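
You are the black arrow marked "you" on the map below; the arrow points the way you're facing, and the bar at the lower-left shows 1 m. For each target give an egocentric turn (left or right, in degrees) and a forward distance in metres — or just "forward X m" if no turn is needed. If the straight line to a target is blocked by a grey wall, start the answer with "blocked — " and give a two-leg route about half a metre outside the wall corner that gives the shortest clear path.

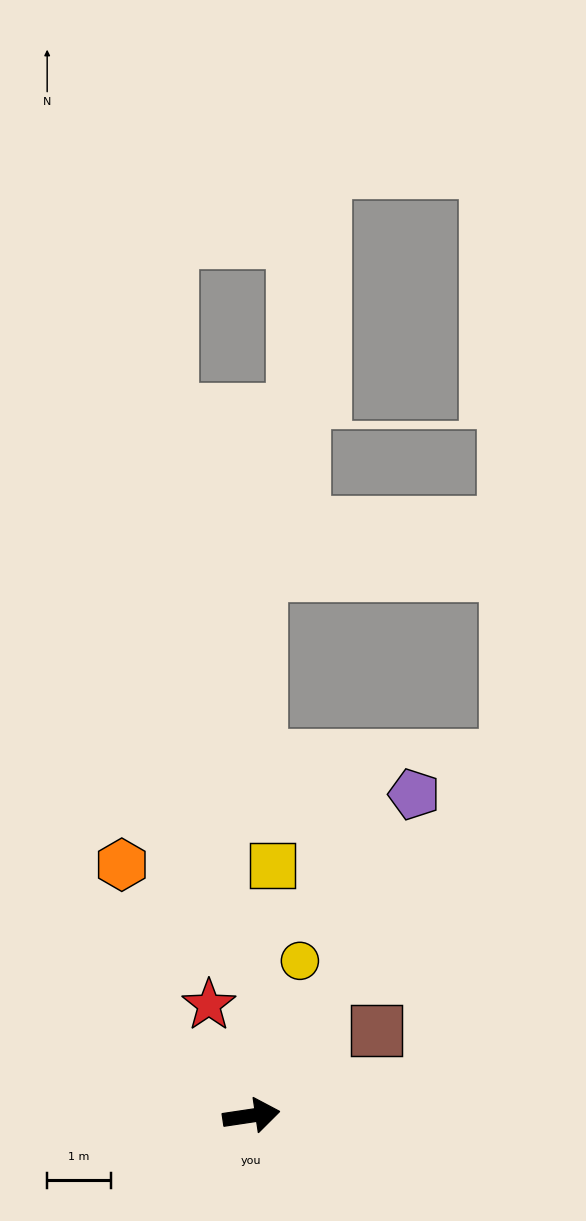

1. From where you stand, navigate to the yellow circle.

turn left 64°, forward 2.5 m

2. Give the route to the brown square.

turn left 26°, forward 2.4 m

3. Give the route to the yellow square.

turn left 77°, forward 3.9 m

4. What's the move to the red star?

turn left 102°, forward 1.9 m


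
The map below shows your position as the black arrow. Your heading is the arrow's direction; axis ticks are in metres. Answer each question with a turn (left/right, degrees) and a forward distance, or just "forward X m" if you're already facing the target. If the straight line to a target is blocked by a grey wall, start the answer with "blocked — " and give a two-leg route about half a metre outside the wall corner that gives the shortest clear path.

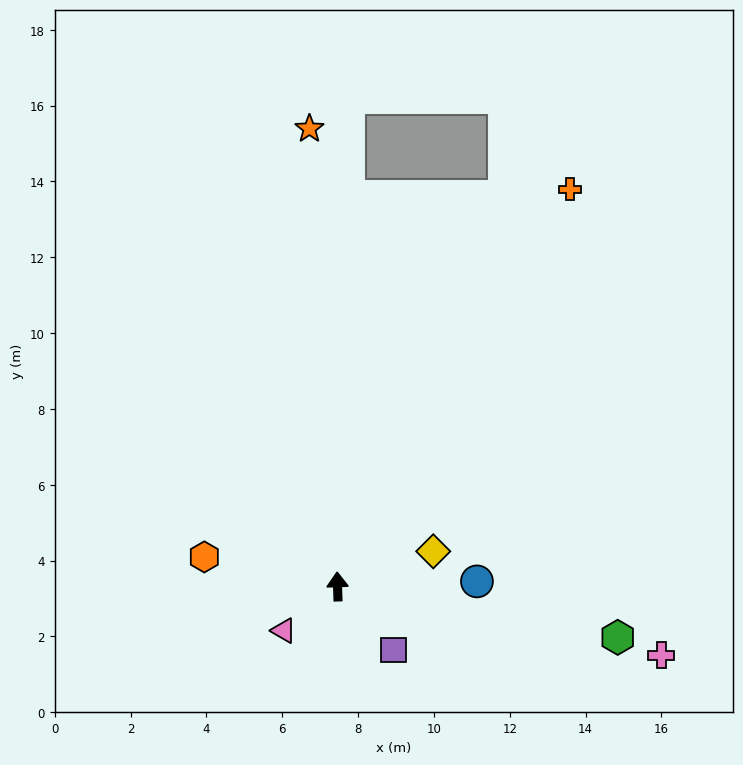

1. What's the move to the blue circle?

turn right 90°, forward 3.7 m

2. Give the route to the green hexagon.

turn right 102°, forward 7.5 m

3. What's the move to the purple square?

turn right 140°, forward 2.2 m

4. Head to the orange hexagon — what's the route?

turn left 76°, forward 3.6 m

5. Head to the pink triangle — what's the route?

turn left 127°, forward 1.8 m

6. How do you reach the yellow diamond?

turn right 72°, forward 2.7 m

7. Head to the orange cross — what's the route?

turn right 32°, forward 12.1 m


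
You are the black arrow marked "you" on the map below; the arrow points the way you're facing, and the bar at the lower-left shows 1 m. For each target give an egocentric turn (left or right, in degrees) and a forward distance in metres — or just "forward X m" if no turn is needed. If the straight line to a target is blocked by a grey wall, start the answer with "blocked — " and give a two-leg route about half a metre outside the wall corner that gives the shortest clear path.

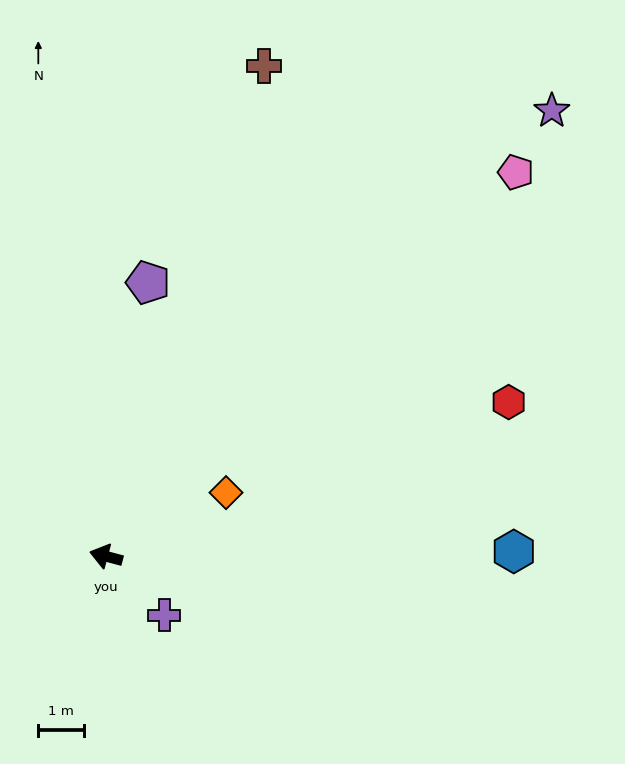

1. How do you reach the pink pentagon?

turn right 122°, forward 12.2 m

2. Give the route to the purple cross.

turn left 150°, forward 1.8 m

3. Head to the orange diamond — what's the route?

turn right 137°, forward 2.9 m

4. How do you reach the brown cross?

turn right 93°, forward 11.2 m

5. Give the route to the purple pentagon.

turn right 84°, forward 6.0 m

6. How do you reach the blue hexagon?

turn right 164°, forward 8.9 m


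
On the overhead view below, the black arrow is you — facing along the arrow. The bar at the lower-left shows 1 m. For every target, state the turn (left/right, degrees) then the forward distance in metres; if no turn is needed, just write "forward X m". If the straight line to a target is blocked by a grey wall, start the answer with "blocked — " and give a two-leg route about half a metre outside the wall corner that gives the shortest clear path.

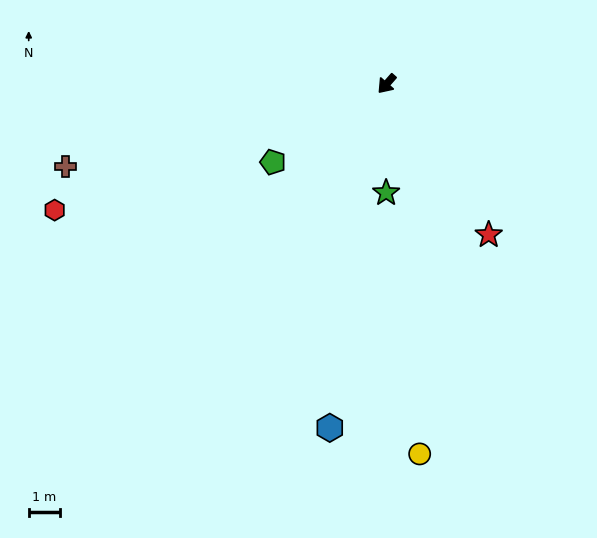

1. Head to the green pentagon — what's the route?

turn right 14°, forward 4.4 m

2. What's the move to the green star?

turn left 41°, forward 3.5 m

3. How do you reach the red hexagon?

turn right 28°, forward 11.4 m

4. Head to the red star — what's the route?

turn left 75°, forward 5.9 m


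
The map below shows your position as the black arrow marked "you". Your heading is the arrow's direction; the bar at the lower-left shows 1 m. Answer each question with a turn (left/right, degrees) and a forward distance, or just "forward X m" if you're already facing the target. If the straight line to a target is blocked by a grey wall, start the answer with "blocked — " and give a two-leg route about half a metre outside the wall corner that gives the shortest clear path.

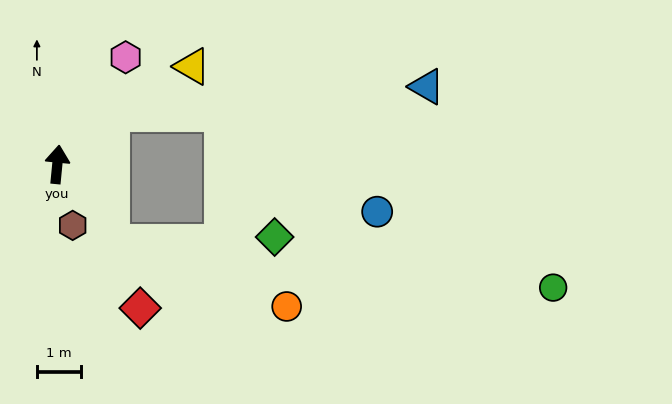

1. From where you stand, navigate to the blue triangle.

blocked — turn right 42°, forward 1.7 m, then turn right 38°, forward 7.2 m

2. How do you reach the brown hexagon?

turn right 160°, forward 1.4 m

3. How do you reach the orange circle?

blocked — turn right 140°, forward 2.2 m, then turn left 36°, forward 4.2 m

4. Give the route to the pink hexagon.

turn right 27°, forward 2.9 m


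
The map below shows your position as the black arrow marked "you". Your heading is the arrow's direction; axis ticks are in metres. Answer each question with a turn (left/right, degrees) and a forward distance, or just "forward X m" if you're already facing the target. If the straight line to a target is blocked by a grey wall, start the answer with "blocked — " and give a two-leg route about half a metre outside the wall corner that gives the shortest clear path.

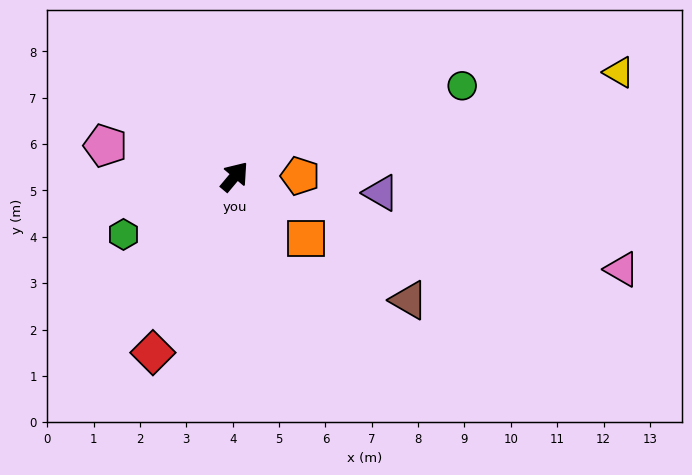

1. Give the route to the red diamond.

turn right 165°, forward 4.2 m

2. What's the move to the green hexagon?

turn left 157°, forward 2.7 m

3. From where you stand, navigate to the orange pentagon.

turn right 50°, forward 1.4 m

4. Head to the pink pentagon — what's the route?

turn left 117°, forward 2.9 m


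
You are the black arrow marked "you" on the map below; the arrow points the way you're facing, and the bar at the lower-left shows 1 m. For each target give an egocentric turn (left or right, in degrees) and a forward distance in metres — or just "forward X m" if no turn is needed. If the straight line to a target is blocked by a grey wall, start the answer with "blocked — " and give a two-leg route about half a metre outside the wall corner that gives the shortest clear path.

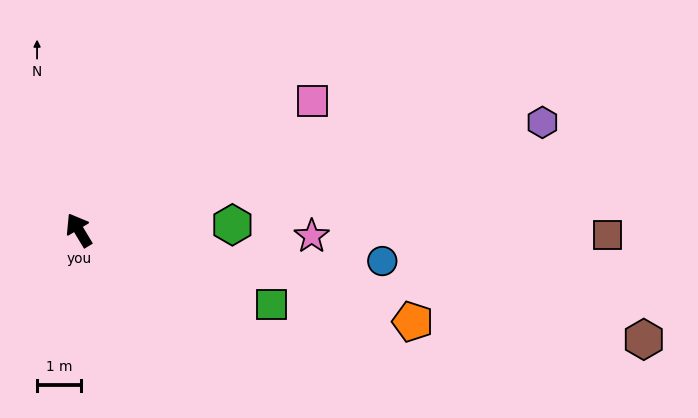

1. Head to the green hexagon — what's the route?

turn right 119°, forward 3.5 m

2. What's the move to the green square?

turn right 142°, forward 4.7 m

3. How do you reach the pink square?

turn right 92°, forward 6.1 m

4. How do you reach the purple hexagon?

turn right 108°, forward 10.9 m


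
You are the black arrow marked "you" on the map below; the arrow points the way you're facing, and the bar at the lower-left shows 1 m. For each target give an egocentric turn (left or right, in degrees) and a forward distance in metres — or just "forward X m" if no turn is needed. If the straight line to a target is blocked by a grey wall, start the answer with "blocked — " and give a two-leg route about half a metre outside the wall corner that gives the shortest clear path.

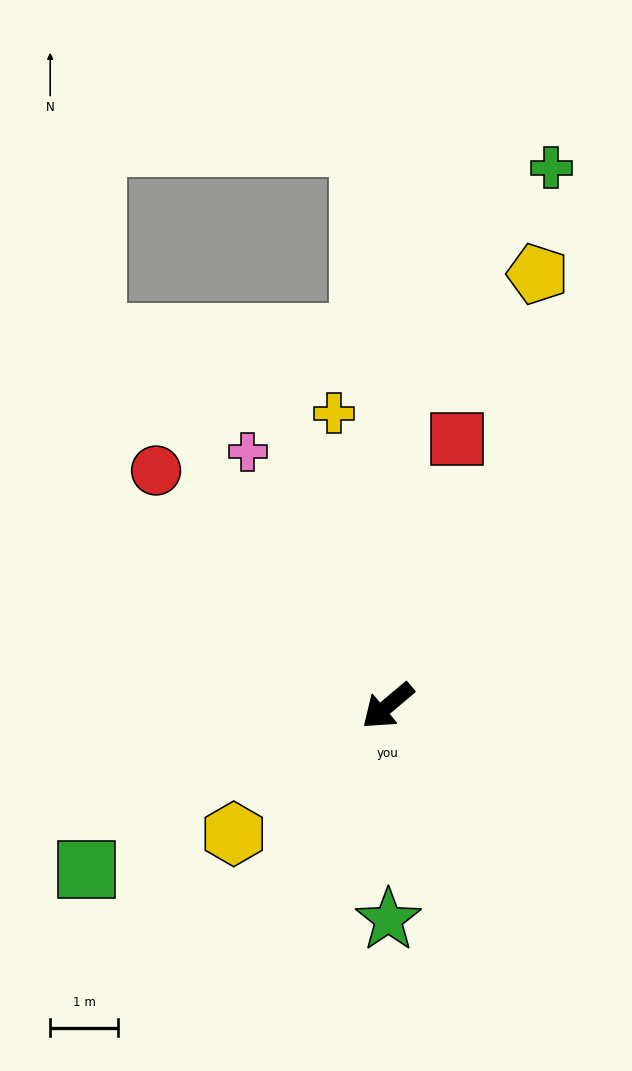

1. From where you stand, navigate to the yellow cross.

turn right 120°, forward 4.4 m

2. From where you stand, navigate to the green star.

turn left 50°, forward 3.2 m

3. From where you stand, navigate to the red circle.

turn right 86°, forward 4.9 m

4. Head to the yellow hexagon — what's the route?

forward 3.0 m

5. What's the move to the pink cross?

turn right 101°, forward 4.3 m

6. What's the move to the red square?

turn right 145°, forward 4.1 m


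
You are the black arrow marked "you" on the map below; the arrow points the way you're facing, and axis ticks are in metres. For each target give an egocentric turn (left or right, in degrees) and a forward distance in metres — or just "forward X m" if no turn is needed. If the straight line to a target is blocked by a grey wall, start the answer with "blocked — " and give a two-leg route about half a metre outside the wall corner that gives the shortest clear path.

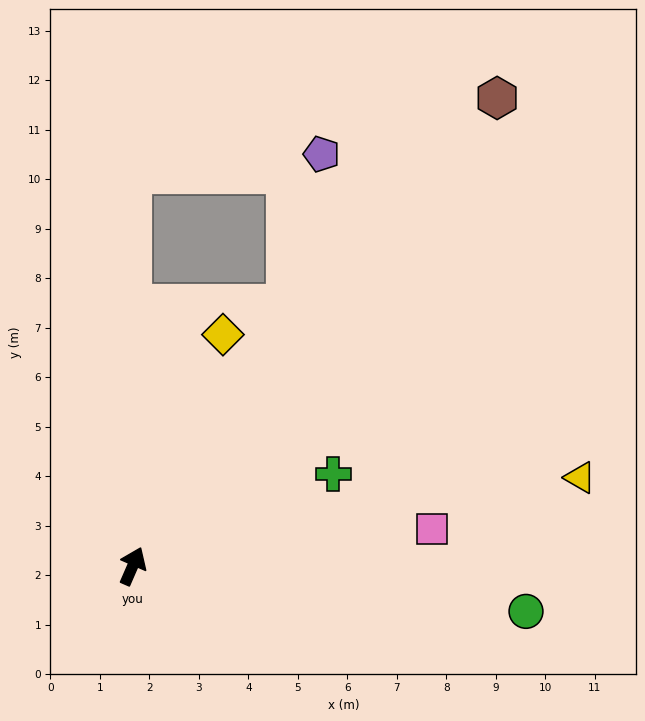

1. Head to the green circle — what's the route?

turn right 73°, forward 8.0 m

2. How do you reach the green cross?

turn right 42°, forward 4.5 m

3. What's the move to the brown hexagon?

turn right 14°, forward 12.0 m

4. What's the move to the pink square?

turn right 59°, forward 6.1 m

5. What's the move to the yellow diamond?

turn left 2°, forward 5.0 m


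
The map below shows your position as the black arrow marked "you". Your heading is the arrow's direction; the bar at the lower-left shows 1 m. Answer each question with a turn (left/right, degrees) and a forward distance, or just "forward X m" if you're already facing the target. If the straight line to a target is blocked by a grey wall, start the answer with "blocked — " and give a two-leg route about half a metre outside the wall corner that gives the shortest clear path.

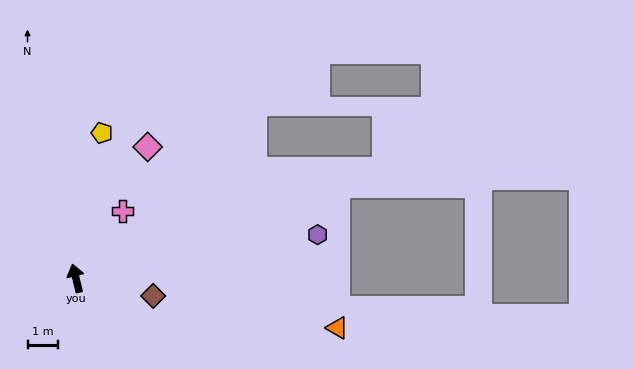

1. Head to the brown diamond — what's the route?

turn right 117°, forward 2.6 m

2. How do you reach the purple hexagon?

turn right 93°, forward 8.0 m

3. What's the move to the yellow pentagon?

turn right 24°, forward 4.8 m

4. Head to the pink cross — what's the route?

turn right 49°, forward 2.6 m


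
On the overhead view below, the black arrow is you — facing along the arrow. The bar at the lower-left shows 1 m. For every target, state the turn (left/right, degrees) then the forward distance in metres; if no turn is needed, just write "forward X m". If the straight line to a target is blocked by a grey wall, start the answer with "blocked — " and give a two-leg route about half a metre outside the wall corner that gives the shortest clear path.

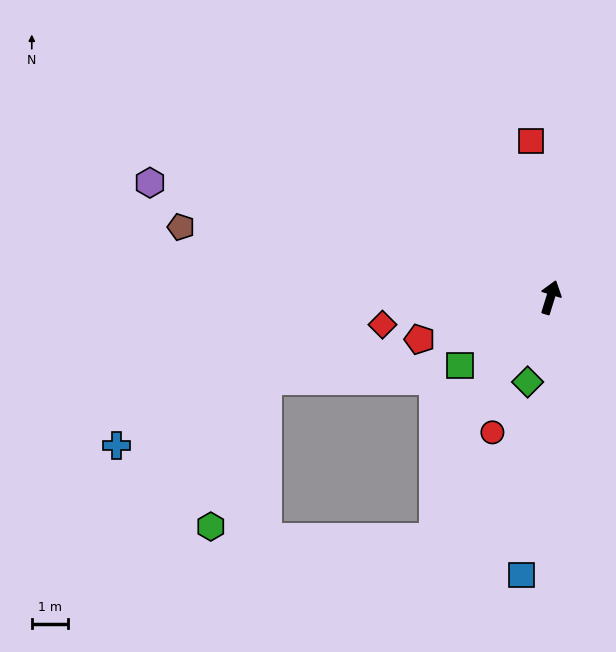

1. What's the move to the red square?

turn left 24°, forward 4.3 m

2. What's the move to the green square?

turn left 144°, forward 3.1 m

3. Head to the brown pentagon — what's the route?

turn left 96°, forward 10.4 m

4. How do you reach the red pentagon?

turn left 125°, forward 3.8 m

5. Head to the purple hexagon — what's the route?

turn left 91°, forward 11.5 m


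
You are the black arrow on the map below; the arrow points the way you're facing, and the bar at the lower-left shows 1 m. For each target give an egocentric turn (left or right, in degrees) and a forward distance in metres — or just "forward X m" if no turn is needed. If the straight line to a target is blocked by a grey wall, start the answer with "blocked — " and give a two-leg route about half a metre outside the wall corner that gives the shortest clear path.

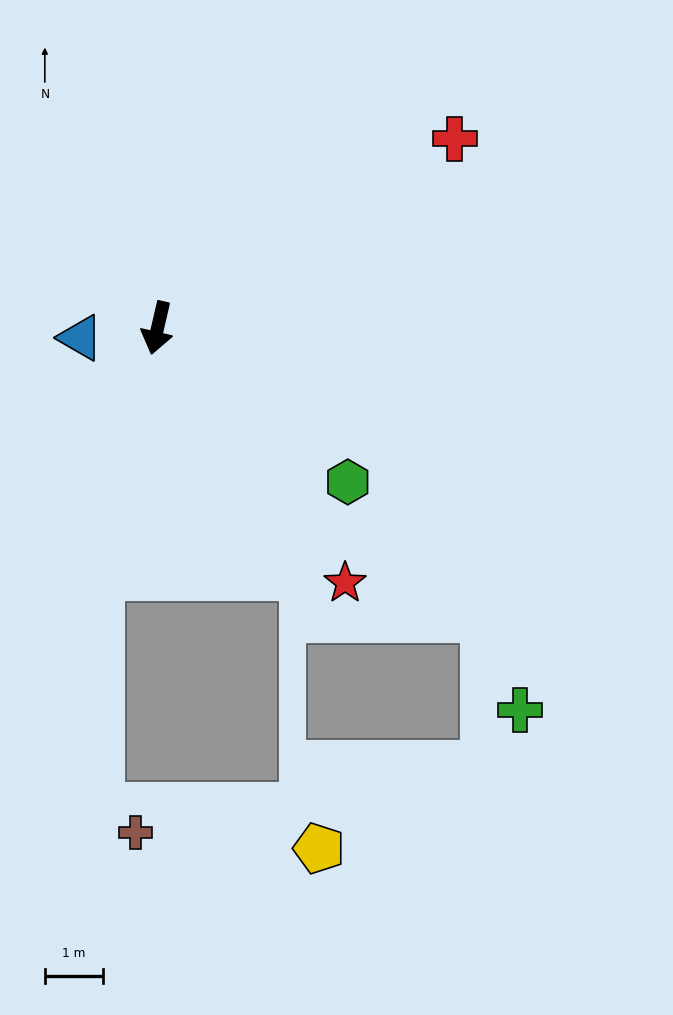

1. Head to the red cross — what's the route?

turn left 136°, forward 6.0 m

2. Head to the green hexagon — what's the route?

turn left 64°, forward 4.2 m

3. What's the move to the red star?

turn left 49°, forward 5.4 m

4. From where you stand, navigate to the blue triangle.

turn right 70°, forward 1.3 m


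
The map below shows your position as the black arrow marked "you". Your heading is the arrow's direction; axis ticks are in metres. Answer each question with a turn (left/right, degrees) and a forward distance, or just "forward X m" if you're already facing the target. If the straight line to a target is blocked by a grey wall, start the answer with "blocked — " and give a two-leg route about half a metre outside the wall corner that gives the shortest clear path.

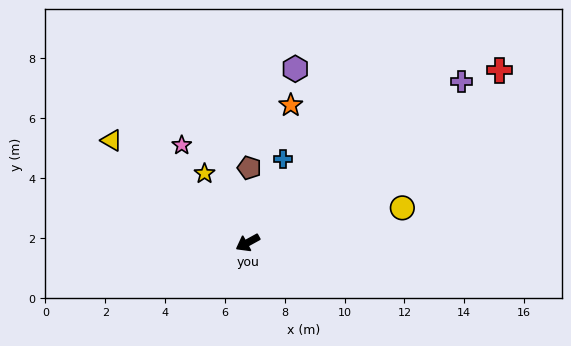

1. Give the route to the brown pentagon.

turn right 120°, forward 2.5 m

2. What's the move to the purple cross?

turn right 172°, forward 9.0 m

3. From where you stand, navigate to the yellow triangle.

turn right 66°, forward 5.7 m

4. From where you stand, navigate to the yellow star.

turn right 87°, forward 2.7 m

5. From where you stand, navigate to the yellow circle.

turn left 164°, forward 5.3 m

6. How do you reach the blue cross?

turn right 142°, forward 3.0 m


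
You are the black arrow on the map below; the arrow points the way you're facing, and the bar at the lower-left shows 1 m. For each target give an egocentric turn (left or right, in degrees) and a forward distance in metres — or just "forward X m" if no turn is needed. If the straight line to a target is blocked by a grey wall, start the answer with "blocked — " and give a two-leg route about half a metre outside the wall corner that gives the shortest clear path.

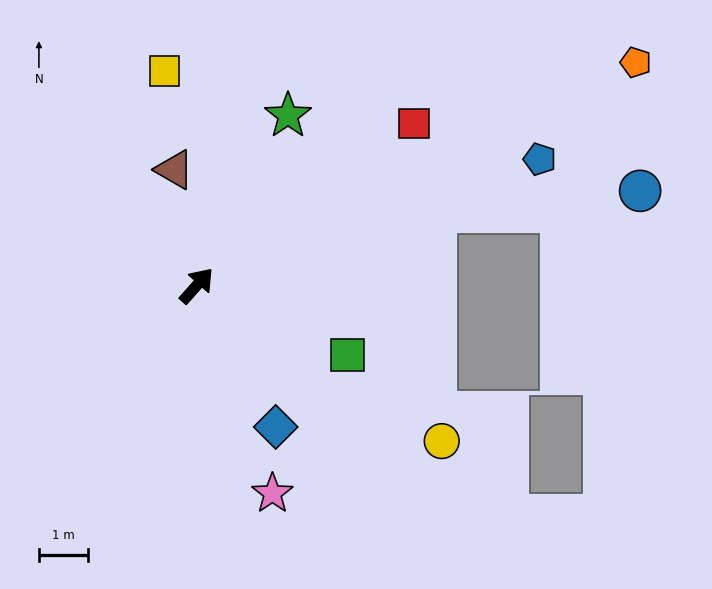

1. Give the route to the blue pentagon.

turn right 28°, forward 7.4 m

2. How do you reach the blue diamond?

turn right 109°, forward 3.3 m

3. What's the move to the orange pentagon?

turn right 21°, forward 10.0 m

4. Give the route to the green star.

turn left 13°, forward 3.9 m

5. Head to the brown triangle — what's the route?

turn left 52°, forward 2.4 m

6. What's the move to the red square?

turn right 12°, forward 5.5 m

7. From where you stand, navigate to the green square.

turn right 73°, forward 3.4 m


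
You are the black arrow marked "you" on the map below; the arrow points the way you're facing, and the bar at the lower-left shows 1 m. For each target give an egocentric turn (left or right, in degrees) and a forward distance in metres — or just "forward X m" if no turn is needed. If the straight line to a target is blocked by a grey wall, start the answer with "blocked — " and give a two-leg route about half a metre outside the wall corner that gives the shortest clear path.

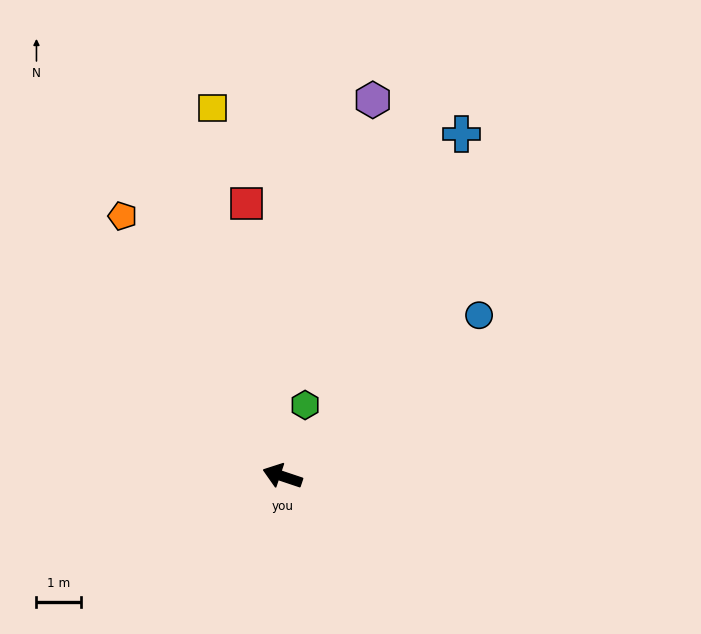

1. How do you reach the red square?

turn right 64°, forward 6.1 m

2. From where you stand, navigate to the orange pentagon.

turn right 40°, forward 6.8 m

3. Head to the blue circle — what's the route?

turn right 122°, forward 5.7 m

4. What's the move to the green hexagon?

turn right 89°, forward 1.7 m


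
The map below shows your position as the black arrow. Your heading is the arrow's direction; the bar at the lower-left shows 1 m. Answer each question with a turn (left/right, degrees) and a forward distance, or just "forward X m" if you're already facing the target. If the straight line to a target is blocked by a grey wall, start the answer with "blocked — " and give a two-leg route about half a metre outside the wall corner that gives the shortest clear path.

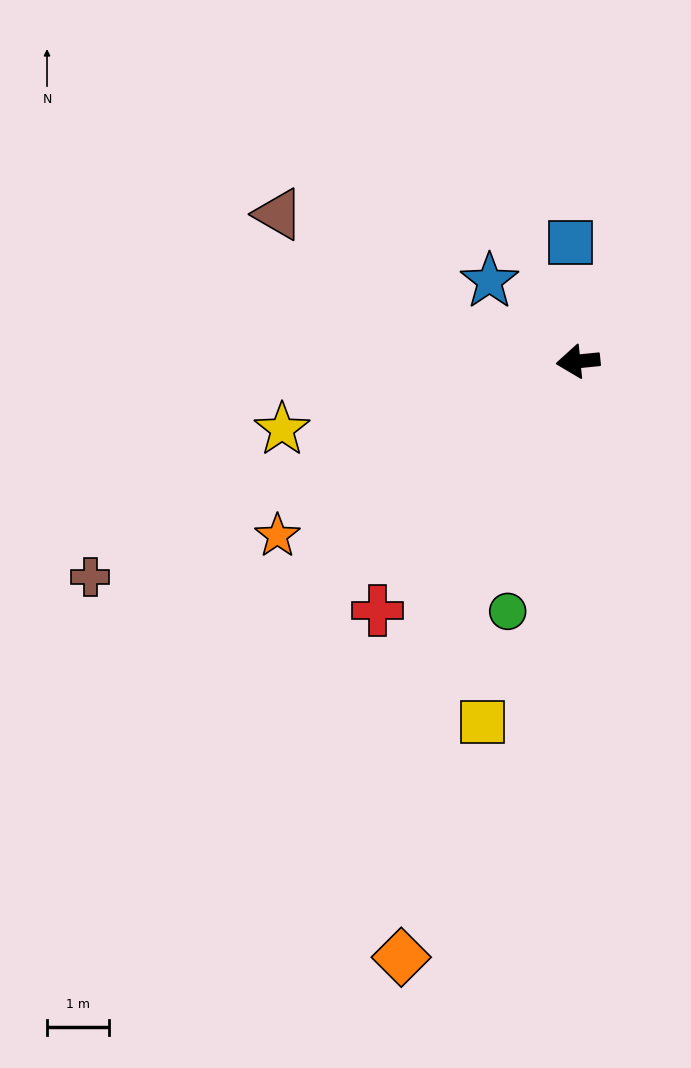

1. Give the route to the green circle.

turn left 69°, forward 4.2 m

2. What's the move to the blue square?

turn right 92°, forward 1.9 m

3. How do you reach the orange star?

turn left 24°, forward 5.6 m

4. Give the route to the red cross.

turn left 45°, forward 5.2 m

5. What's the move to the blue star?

turn right 48°, forward 1.9 m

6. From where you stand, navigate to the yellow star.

turn left 7°, forward 4.9 m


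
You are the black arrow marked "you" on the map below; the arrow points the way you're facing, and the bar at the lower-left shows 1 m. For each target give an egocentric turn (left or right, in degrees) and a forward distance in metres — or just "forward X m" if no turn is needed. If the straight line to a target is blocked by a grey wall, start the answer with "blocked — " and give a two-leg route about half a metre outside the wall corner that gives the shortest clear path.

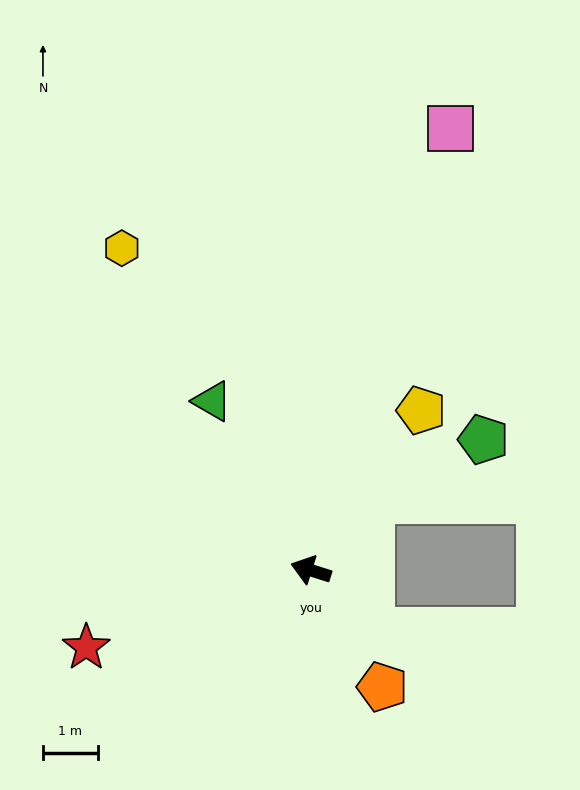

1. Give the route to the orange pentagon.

turn left 139°, forward 2.5 m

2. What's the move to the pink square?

turn right 90°, forward 8.4 m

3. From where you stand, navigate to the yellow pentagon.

turn right 107°, forward 3.5 m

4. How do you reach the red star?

turn left 37°, forward 4.3 m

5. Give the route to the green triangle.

turn right 42°, forward 3.6 m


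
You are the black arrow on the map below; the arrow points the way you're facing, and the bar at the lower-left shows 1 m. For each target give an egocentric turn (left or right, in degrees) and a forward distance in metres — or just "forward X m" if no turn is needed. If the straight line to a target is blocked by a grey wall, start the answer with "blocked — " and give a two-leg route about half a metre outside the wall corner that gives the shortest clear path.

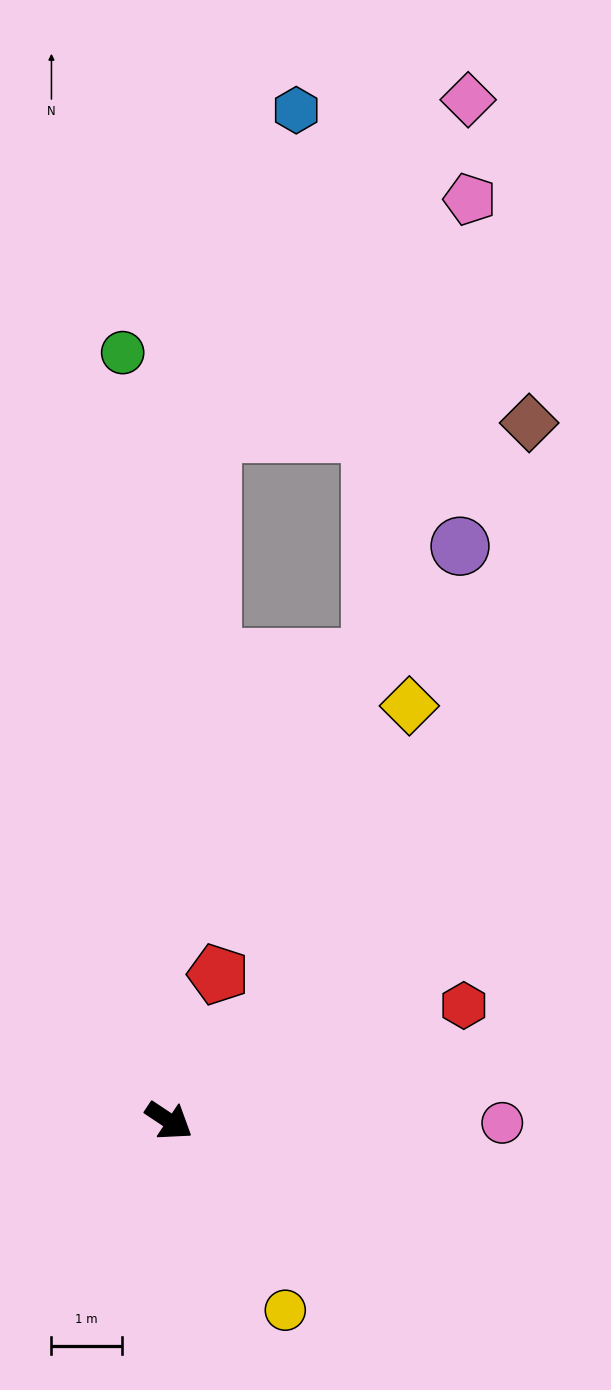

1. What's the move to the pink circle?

turn left 33°, forward 4.7 m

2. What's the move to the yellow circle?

turn right 25°, forward 3.2 m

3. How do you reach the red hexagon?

turn left 55°, forward 4.5 m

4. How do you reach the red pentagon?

turn left 105°, forward 2.2 m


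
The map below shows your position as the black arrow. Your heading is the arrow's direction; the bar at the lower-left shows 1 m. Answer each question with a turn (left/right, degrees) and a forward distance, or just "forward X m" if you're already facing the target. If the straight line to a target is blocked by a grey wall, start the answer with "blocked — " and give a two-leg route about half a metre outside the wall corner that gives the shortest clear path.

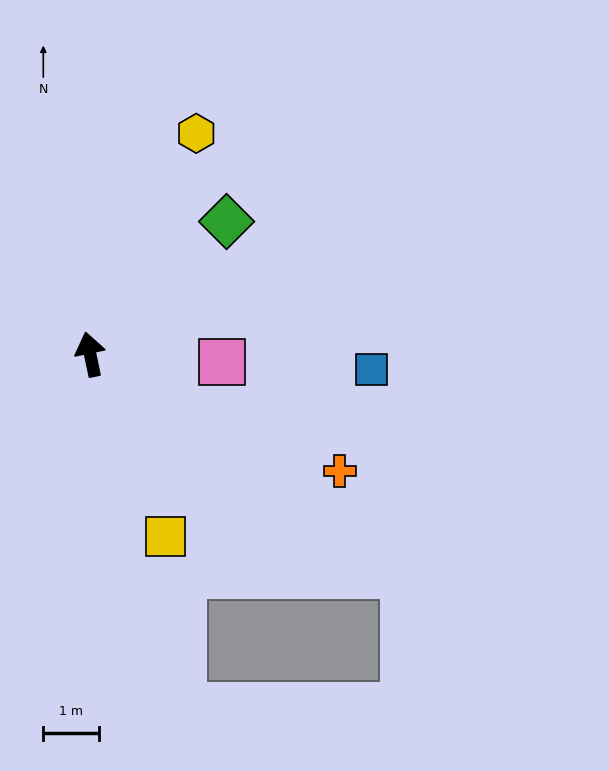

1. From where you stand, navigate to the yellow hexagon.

turn right 37°, forward 4.4 m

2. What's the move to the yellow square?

turn right 169°, forward 3.6 m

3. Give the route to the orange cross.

turn right 127°, forward 5.0 m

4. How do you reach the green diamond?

turn right 58°, forward 3.4 m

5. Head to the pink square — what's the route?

turn right 105°, forward 2.4 m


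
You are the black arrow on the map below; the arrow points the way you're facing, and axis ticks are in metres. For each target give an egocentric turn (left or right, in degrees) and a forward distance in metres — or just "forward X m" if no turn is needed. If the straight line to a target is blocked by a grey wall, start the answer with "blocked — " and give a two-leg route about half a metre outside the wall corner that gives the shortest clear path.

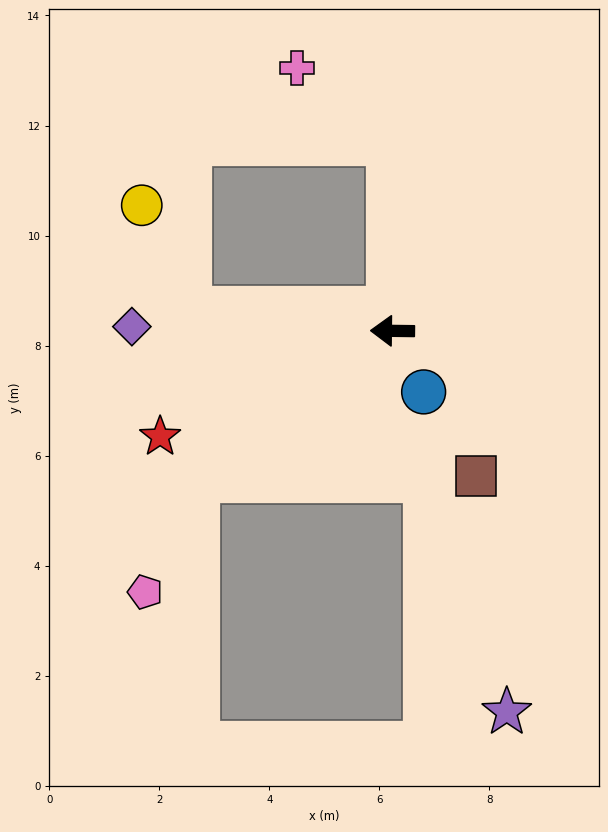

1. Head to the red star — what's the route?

turn left 25°, forward 4.6 m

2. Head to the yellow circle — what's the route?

blocked — turn right 5°, forward 3.7 m, then turn right 60°, forward 2.1 m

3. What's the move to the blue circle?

turn left 118°, forward 1.2 m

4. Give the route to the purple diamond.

forward 4.7 m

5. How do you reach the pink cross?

blocked — turn right 88°, forward 3.4 m, then turn left 50°, forward 2.2 m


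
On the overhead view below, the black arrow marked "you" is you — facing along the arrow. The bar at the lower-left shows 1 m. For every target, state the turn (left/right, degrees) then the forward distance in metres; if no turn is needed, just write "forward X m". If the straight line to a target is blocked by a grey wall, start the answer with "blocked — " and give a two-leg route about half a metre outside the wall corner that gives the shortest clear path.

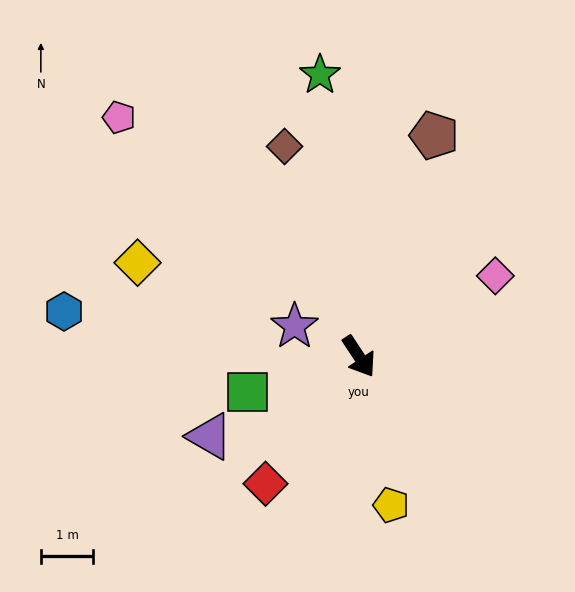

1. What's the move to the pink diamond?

turn left 87°, forward 3.0 m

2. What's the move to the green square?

turn right 106°, forward 2.2 m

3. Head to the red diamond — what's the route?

turn right 70°, forward 3.0 m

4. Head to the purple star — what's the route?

turn right 149°, forward 1.4 m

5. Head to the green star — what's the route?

turn left 155°, forward 5.4 m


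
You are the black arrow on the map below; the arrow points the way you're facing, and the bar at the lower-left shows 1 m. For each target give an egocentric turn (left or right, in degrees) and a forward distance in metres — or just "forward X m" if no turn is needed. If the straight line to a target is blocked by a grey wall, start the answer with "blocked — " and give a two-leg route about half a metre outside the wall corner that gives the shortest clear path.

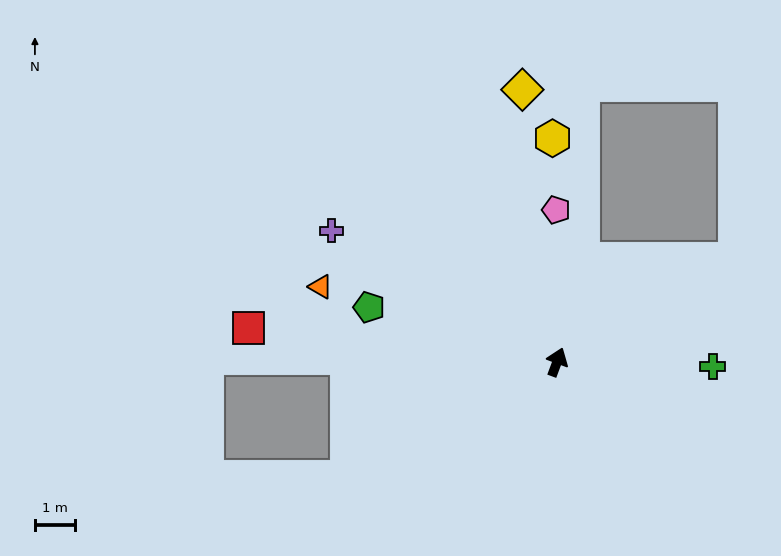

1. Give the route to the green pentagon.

turn left 94°, forward 4.9 m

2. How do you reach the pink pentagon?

turn left 21°, forward 3.8 m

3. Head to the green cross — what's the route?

turn right 71°, forward 3.9 m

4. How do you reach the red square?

turn left 104°, forward 7.7 m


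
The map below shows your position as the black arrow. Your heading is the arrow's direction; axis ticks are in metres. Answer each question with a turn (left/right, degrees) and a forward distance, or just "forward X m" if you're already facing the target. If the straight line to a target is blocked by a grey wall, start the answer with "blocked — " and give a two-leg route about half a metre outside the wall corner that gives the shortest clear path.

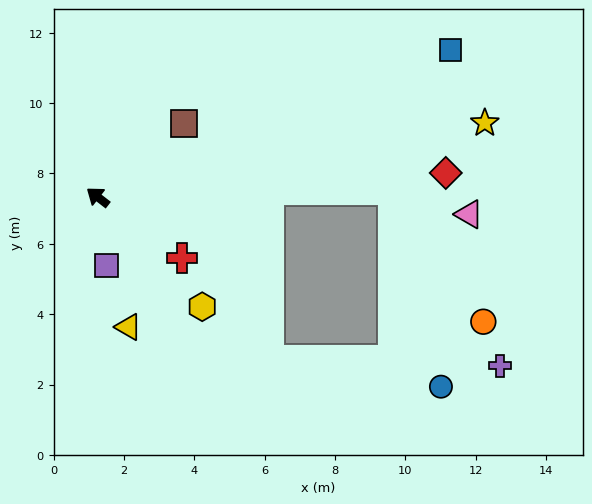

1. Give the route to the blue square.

turn right 120°, forward 10.9 m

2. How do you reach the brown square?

turn right 102°, forward 3.2 m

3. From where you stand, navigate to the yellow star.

turn right 131°, forward 11.2 m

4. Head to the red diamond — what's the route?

turn right 138°, forward 9.9 m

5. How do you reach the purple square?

turn left 135°, forward 1.9 m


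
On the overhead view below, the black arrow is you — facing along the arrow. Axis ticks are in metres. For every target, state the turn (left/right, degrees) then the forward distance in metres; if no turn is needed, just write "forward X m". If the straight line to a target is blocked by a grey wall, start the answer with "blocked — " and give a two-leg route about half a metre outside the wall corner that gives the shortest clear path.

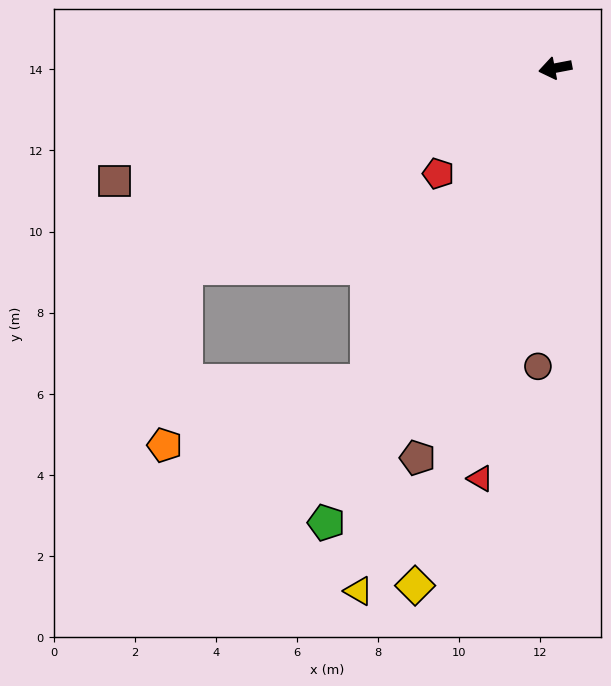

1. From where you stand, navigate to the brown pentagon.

turn left 60°, forward 10.2 m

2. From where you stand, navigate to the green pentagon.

turn left 52°, forward 12.6 m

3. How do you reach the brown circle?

turn left 76°, forward 7.4 m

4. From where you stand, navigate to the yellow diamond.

turn left 64°, forward 13.2 m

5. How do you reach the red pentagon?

turn left 31°, forward 3.9 m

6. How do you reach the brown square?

turn left 4°, forward 11.2 m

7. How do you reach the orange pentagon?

blocked — turn left 48°, forward 9.0 m, then turn right 41°, forward 5.2 m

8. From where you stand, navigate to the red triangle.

turn left 69°, forward 10.3 m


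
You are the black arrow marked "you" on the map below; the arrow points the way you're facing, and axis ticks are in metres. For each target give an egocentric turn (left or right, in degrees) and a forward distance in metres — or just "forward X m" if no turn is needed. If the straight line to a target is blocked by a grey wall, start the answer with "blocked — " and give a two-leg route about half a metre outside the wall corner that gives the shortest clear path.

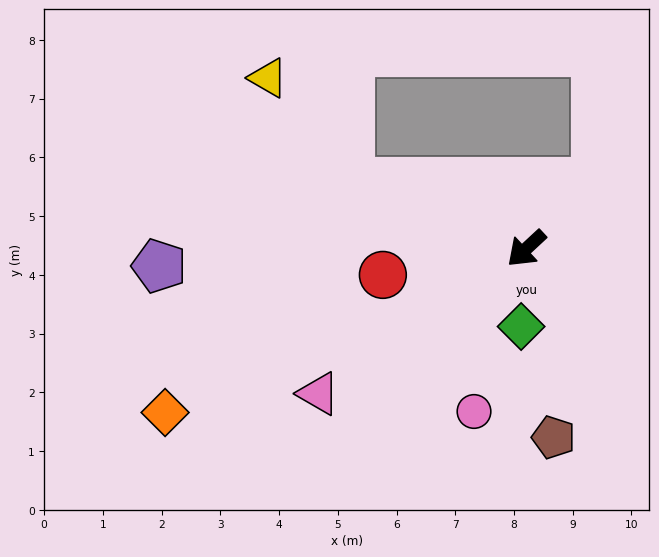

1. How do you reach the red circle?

turn right 32°, forward 2.5 m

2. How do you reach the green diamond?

turn left 43°, forward 1.3 m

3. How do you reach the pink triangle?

turn right 8°, forward 4.3 m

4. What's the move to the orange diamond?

turn right 18°, forward 6.8 m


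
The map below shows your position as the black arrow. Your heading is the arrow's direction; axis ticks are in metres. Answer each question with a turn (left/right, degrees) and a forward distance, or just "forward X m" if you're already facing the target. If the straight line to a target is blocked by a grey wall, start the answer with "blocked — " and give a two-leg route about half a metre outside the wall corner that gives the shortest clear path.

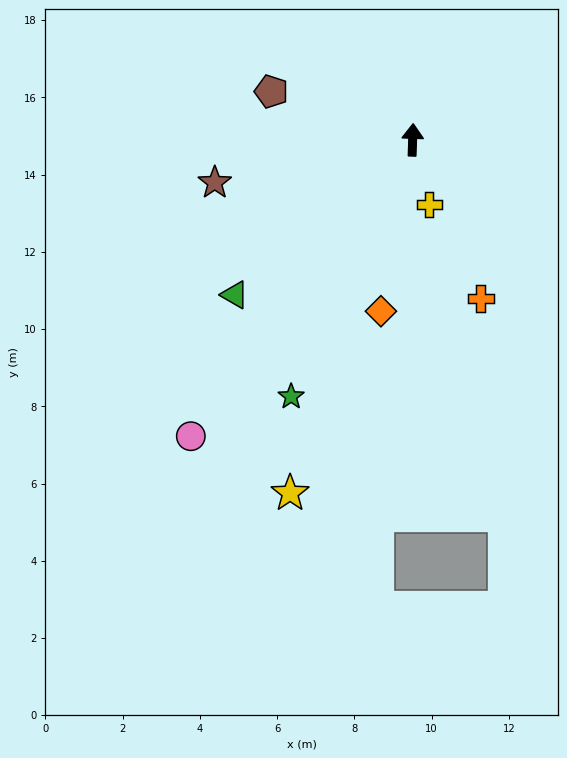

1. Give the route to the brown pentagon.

turn left 73°, forward 3.9 m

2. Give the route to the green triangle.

turn left 133°, forward 6.1 m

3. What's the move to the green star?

turn left 157°, forward 7.4 m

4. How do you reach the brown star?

turn left 104°, forward 5.2 m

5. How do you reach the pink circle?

turn left 145°, forward 9.6 m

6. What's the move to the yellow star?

turn left 163°, forward 9.7 m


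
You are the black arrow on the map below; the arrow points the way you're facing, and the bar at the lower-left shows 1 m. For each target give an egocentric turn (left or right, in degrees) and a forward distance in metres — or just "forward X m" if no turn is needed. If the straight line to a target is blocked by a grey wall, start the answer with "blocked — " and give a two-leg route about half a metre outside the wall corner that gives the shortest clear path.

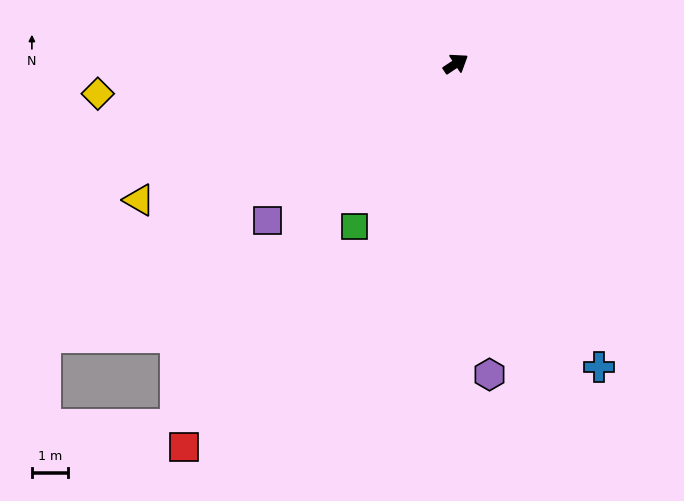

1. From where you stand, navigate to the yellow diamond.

turn left 151°, forward 9.9 m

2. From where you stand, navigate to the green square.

turn right 156°, forward 5.3 m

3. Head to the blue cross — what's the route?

turn right 98°, forward 9.2 m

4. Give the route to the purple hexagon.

turn right 117°, forward 8.6 m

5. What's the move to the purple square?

turn right 174°, forward 6.7 m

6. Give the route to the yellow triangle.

turn left 170°, forward 9.5 m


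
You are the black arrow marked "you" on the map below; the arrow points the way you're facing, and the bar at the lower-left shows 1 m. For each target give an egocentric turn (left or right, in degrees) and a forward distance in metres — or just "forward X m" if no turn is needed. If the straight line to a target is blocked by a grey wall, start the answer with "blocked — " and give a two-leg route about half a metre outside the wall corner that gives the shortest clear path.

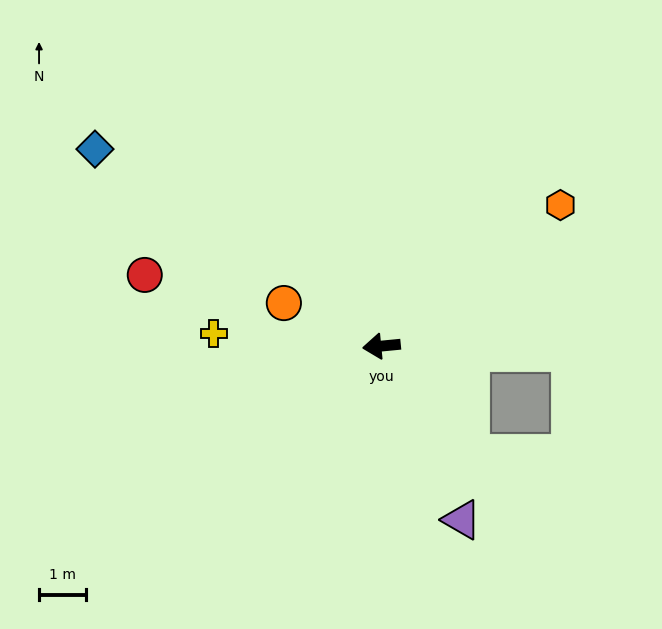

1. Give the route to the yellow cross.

turn right 10°, forward 3.6 m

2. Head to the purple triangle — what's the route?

turn left 109°, forward 4.1 m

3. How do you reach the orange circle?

turn right 29°, forward 2.3 m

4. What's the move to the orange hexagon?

turn right 147°, forward 4.9 m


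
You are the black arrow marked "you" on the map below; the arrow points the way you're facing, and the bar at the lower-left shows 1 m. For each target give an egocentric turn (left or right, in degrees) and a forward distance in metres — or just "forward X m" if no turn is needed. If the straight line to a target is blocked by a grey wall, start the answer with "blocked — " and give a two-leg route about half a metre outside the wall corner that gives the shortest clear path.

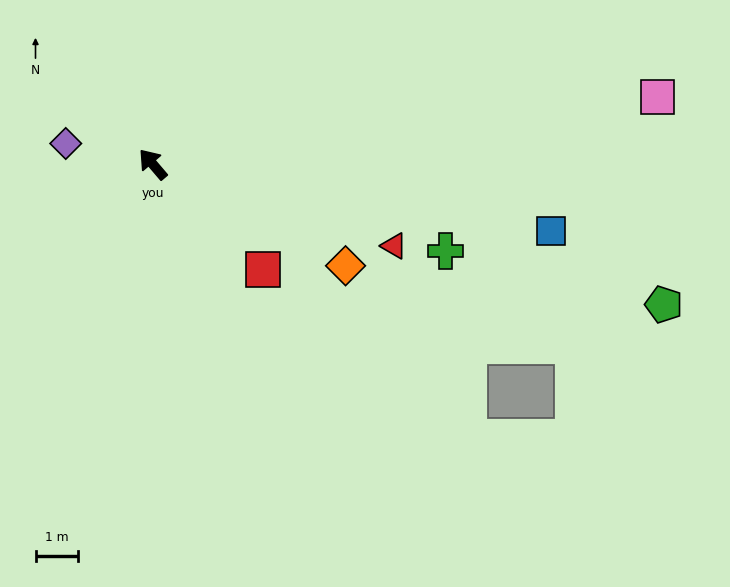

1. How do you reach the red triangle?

turn right 149°, forward 5.9 m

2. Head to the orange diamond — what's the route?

turn right 158°, forward 5.1 m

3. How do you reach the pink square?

turn right 123°, forward 11.9 m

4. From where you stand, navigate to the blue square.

turn right 140°, forward 9.4 m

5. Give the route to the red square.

turn right 174°, forward 3.6 m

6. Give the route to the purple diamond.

turn left 36°, forward 2.1 m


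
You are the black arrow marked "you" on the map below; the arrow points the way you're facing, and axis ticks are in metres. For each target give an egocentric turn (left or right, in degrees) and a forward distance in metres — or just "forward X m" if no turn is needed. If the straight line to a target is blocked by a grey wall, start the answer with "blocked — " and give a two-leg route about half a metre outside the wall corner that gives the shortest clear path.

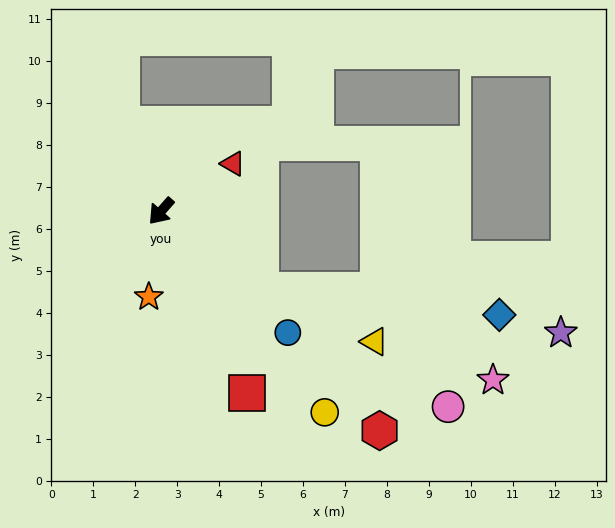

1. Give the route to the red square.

turn left 67°, forward 4.8 m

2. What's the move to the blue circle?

turn left 88°, forward 4.2 m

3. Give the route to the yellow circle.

turn left 80°, forward 6.2 m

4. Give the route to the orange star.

turn left 33°, forward 2.1 m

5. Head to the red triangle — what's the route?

turn left 165°, forward 2.1 m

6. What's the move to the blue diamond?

blocked — turn left 93°, forward 3.0 m, then turn left 32°, forward 5.7 m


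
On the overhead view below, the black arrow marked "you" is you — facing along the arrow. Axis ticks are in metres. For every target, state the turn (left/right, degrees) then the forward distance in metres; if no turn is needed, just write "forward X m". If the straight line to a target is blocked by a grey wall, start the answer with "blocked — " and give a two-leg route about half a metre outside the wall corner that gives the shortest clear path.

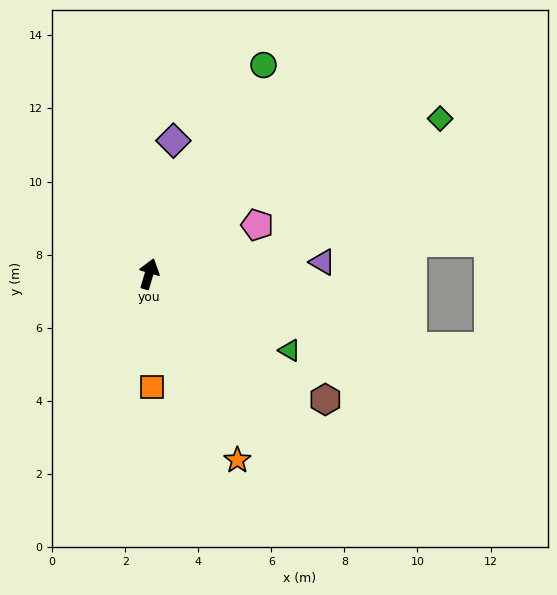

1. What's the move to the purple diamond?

turn left 6°, forward 3.7 m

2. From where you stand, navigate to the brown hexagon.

turn right 109°, forward 5.9 m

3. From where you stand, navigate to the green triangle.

turn right 102°, forward 4.4 m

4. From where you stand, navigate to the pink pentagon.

turn right 49°, forward 3.3 m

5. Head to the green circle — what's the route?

turn right 12°, forward 6.5 m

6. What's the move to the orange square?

turn right 162°, forward 3.1 m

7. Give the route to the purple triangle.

turn right 70°, forward 4.8 m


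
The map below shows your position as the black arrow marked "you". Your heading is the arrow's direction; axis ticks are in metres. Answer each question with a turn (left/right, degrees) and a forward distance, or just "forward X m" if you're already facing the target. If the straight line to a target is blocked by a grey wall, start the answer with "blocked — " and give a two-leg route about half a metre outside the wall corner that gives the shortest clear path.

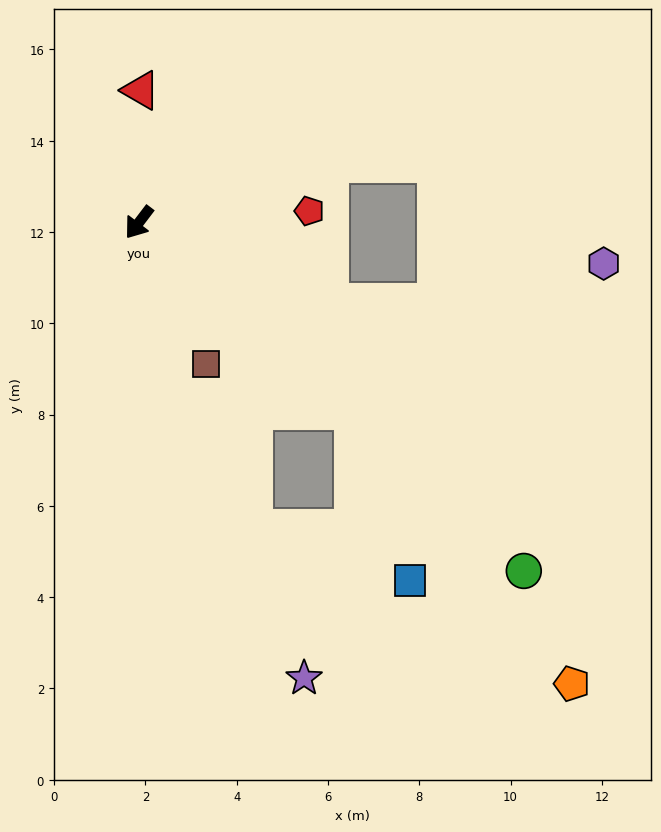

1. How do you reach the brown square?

turn left 63°, forward 3.4 m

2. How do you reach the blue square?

blocked — turn left 86°, forward 6.2 m, then turn right 30°, forward 3.9 m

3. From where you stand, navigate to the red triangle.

turn right 143°, forward 2.9 m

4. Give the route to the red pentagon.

turn left 131°, forward 3.7 m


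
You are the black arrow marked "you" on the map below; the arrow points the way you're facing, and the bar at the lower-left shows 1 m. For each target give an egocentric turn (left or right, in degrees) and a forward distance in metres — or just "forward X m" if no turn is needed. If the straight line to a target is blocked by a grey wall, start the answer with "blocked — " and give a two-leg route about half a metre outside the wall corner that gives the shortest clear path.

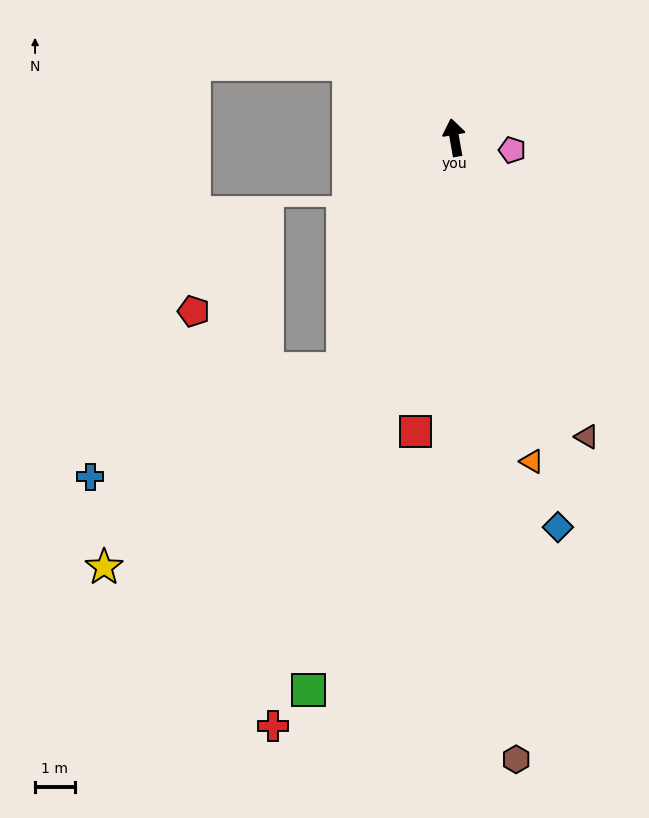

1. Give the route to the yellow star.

blocked — turn left 144°, forward 6.5 m, then turn right 24°, forward 7.8 m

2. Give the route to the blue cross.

blocked — turn left 144°, forward 6.5 m, then turn right 41°, forward 6.9 m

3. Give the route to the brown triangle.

turn right 166°, forward 8.2 m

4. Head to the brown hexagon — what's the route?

turn left 176°, forward 15.7 m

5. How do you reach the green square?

turn left 155°, forward 14.3 m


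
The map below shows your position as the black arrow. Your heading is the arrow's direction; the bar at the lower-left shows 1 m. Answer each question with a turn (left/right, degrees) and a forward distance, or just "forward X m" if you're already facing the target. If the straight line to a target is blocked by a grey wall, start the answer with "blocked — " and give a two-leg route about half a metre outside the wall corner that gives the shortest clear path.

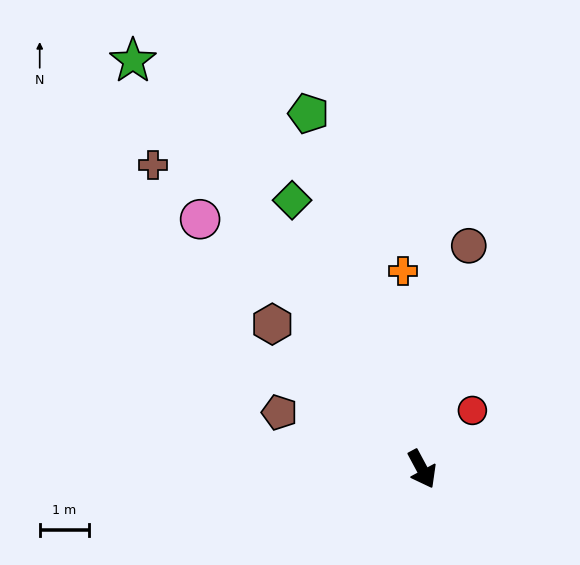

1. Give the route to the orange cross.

turn left 157°, forward 4.0 m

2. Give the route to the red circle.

turn left 111°, forward 1.6 m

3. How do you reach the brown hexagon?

turn right 162°, forward 4.2 m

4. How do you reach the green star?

turn right 173°, forward 10.2 m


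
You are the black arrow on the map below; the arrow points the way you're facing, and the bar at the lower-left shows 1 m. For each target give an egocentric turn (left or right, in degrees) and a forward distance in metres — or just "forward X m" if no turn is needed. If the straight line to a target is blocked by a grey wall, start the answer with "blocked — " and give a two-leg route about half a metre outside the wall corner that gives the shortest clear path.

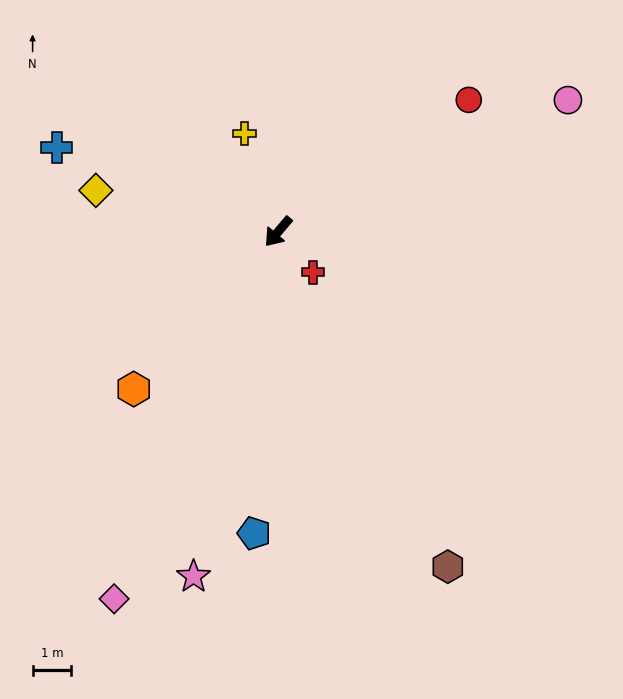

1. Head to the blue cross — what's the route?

turn right 71°, forward 6.1 m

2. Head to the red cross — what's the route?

turn left 81°, forward 1.4 m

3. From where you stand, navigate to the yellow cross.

turn right 121°, forward 2.7 m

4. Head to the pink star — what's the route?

turn left 27°, forward 9.1 m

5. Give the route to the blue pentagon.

turn left 36°, forward 7.8 m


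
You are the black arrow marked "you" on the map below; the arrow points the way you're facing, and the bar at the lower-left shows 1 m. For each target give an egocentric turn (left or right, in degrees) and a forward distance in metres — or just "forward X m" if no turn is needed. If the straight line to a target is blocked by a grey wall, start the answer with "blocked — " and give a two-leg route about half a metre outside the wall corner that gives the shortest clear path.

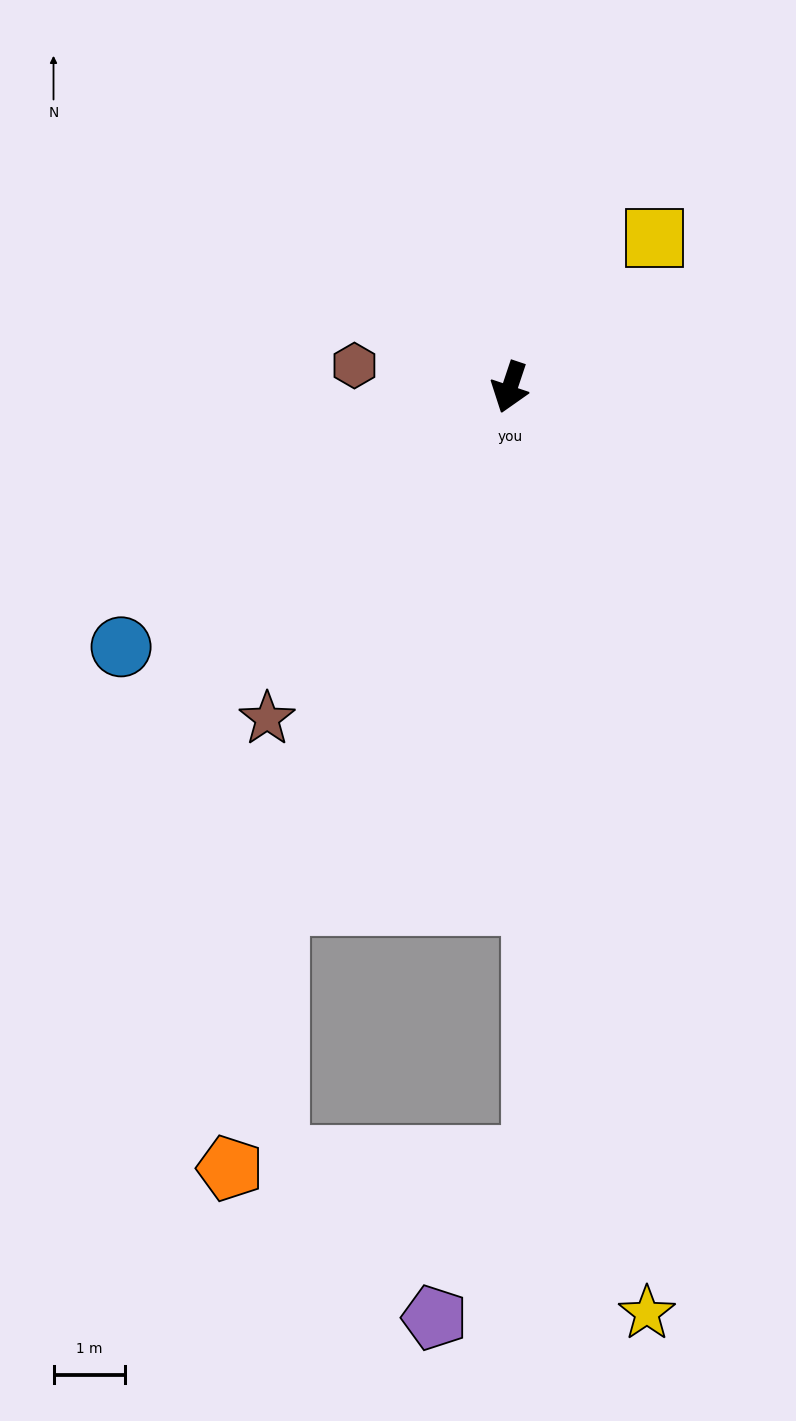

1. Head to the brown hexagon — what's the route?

turn right 79°, forward 2.2 m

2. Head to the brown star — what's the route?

turn right 18°, forward 5.8 m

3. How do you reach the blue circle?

turn right 38°, forward 6.6 m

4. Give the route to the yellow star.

turn left 27°, forward 13.2 m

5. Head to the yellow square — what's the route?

turn left 154°, forward 2.9 m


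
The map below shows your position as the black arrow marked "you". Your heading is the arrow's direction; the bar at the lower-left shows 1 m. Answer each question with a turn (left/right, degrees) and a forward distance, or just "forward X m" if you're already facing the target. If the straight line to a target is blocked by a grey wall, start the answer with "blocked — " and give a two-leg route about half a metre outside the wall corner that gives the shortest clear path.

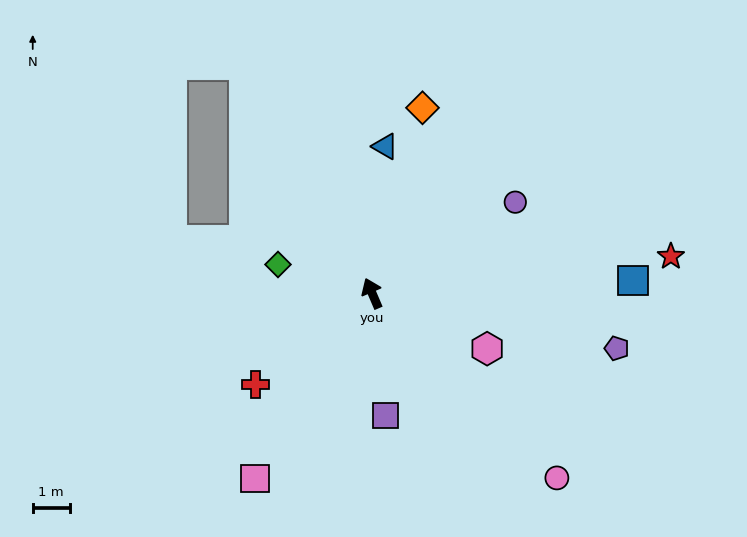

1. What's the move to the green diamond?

turn left 50°, forward 2.7 m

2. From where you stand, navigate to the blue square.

turn right 110°, forward 7.1 m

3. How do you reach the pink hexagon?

turn right 139°, forward 3.5 m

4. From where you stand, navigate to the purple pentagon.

turn right 126°, forward 6.8 m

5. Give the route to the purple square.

turn left 163°, forward 3.3 m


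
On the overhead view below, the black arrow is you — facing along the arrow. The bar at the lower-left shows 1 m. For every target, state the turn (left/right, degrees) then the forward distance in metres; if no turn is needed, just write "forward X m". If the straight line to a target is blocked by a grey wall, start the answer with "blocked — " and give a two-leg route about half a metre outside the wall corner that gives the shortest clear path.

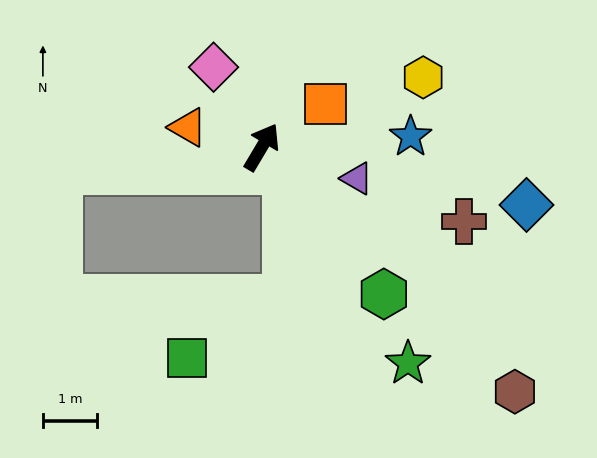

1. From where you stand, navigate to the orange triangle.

turn left 106°, forward 1.4 m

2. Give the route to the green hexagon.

turn right 110°, forward 3.5 m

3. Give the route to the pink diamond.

turn left 62°, forward 1.7 m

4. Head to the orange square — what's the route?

turn right 25°, forward 1.4 m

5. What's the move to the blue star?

turn right 55°, forward 2.7 m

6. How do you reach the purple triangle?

turn right 78°, forward 1.8 m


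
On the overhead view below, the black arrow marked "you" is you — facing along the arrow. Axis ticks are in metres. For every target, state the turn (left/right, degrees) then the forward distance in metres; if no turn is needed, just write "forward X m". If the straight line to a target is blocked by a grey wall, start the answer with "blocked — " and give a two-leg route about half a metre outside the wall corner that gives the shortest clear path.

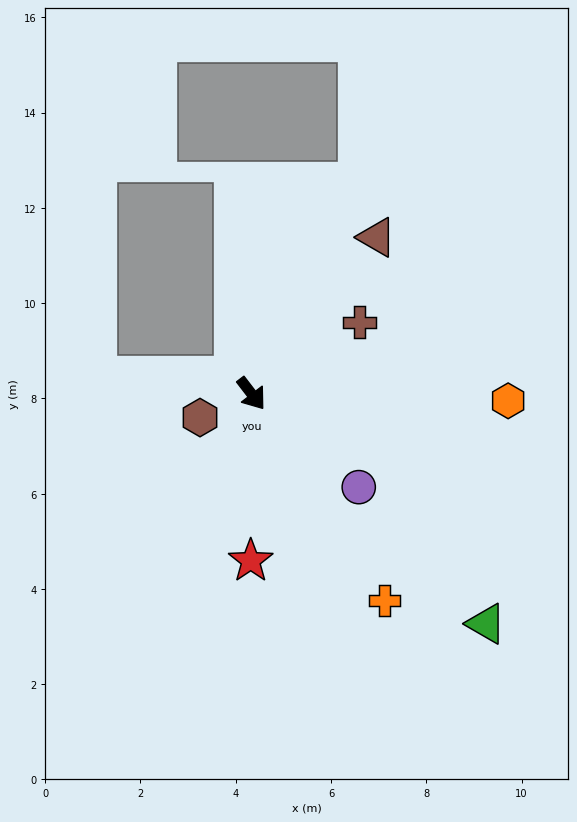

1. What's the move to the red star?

turn right 38°, forward 3.5 m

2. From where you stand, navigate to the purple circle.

turn left 11°, forward 3.0 m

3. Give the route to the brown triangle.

turn left 104°, forward 4.2 m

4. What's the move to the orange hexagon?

turn left 51°, forward 5.4 m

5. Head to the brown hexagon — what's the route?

turn right 103°, forward 1.2 m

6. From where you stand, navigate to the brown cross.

turn left 86°, forward 2.7 m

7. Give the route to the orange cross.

turn right 5°, forward 5.2 m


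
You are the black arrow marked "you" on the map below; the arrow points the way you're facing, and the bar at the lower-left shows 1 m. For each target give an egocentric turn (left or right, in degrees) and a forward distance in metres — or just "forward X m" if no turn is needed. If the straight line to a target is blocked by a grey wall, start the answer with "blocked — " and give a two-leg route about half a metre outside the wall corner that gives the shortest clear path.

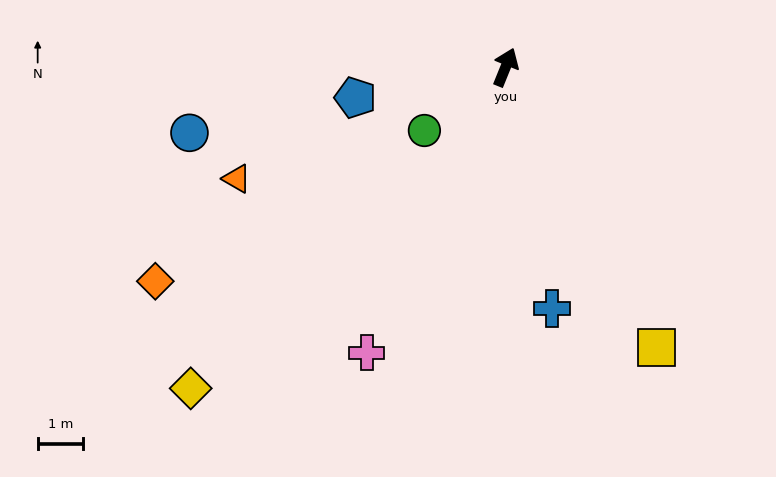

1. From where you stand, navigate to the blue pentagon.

turn left 124°, forward 3.4 m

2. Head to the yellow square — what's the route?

turn right 130°, forward 7.0 m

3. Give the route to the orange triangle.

turn left 135°, forward 6.4 m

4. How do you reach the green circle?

turn left 150°, forward 2.3 m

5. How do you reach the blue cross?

turn right 147°, forward 5.4 m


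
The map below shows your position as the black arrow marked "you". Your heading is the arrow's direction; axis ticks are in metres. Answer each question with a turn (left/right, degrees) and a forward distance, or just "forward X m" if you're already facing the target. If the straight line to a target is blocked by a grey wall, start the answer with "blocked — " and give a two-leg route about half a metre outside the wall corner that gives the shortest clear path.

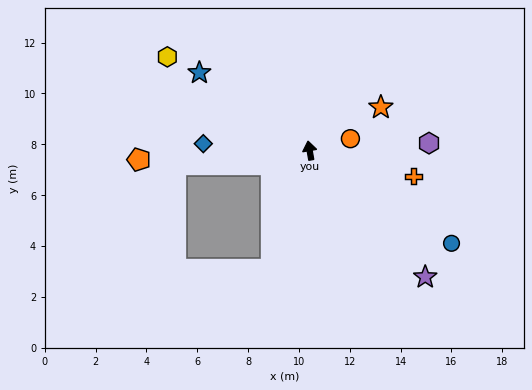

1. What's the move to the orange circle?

turn right 84°, forward 1.7 m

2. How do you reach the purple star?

turn right 148°, forward 6.7 m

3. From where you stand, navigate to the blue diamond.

turn left 76°, forward 4.2 m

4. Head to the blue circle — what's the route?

turn right 133°, forward 6.7 m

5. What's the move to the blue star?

turn left 45°, forward 5.3 m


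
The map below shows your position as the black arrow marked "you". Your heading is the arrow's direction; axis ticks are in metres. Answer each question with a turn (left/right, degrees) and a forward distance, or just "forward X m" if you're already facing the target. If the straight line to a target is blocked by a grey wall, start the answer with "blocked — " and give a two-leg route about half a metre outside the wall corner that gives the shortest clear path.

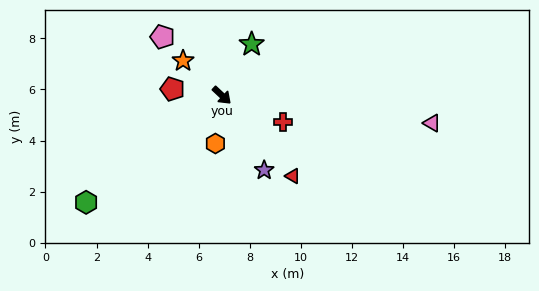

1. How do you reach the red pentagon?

turn right 144°, forward 2.0 m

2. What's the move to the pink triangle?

turn left 36°, forward 8.3 m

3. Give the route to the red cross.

turn left 20°, forward 2.6 m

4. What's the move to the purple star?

turn right 17°, forward 3.4 m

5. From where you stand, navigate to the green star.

turn left 103°, forward 2.3 m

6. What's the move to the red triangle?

turn right 6°, forward 4.2 m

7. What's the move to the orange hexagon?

turn right 55°, forward 1.9 m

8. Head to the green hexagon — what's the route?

turn right 99°, forward 6.8 m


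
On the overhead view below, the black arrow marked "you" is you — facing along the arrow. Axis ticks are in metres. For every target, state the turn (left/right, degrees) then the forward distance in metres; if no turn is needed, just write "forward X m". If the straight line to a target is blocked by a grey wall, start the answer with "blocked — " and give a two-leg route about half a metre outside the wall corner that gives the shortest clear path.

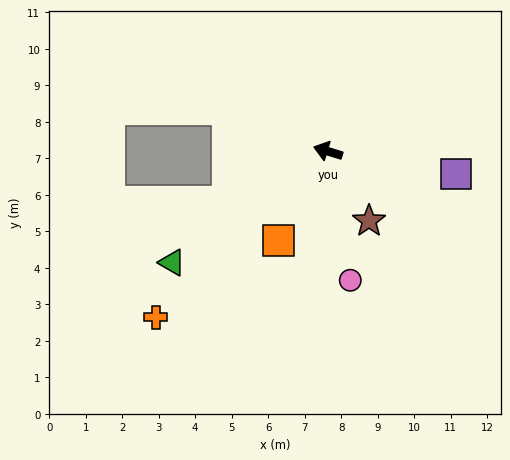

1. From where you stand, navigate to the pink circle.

turn left 117°, forward 3.6 m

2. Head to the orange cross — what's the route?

turn left 61°, forward 6.6 m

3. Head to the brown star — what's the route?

turn left 138°, forward 2.2 m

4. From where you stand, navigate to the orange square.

turn left 78°, forward 2.8 m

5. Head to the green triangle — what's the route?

turn left 53°, forward 5.2 m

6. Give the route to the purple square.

turn right 173°, forward 3.6 m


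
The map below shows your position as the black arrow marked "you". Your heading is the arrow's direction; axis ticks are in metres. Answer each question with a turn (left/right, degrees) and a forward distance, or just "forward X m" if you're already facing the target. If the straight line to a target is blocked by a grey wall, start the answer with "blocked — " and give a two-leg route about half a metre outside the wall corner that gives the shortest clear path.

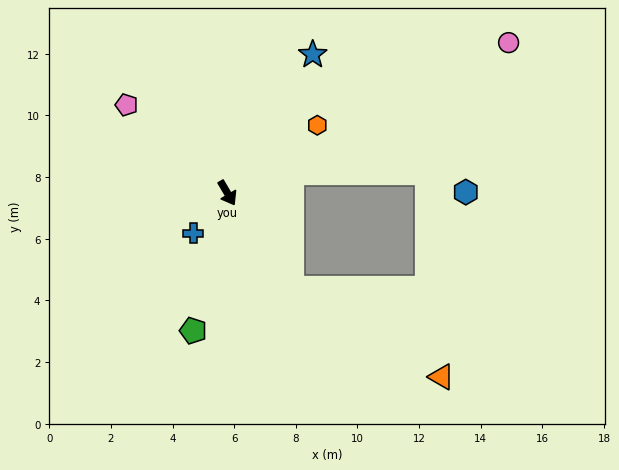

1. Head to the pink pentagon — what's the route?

turn right 162°, forward 4.3 m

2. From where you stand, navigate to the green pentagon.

turn right 44°, forward 4.6 m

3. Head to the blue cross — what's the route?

turn right 70°, forward 1.7 m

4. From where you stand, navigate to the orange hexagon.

turn left 97°, forward 3.7 m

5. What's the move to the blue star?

turn left 118°, forward 5.3 m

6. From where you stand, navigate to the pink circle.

turn left 88°, forward 10.3 m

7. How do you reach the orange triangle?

blocked — turn left 3°, forward 3.7 m, then turn left 26°, forward 5.6 m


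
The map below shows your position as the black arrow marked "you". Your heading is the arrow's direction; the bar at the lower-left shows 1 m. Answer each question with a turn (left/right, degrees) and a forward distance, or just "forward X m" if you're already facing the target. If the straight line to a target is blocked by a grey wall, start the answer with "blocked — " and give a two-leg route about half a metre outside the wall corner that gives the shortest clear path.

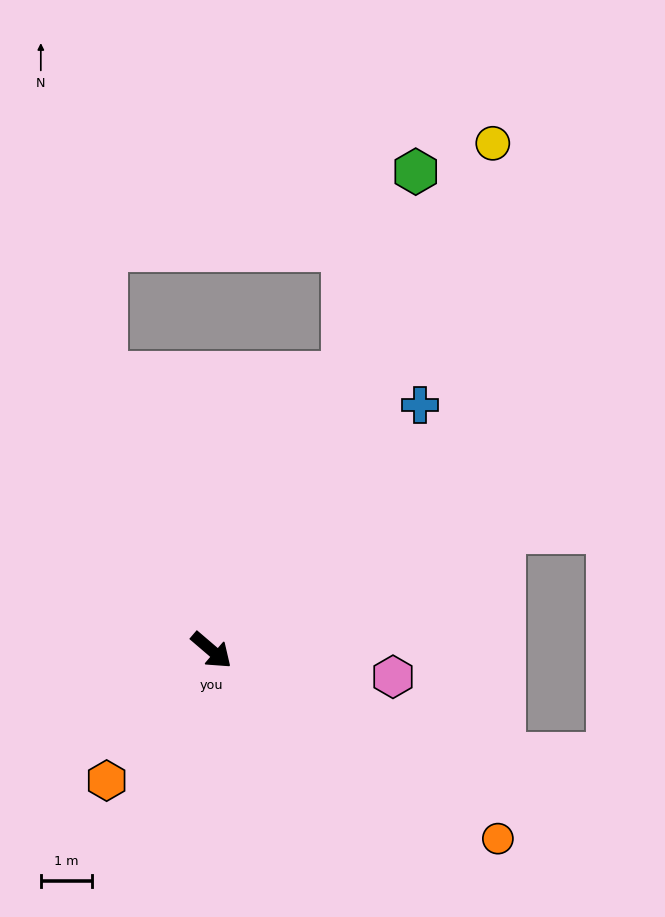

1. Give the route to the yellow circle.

turn left 102°, forward 11.4 m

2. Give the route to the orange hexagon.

turn right 88°, forward 3.3 m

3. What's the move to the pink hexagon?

turn left 32°, forward 3.6 m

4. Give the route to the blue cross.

turn left 90°, forward 6.3 m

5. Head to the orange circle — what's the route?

turn left 7°, forward 6.7 m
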